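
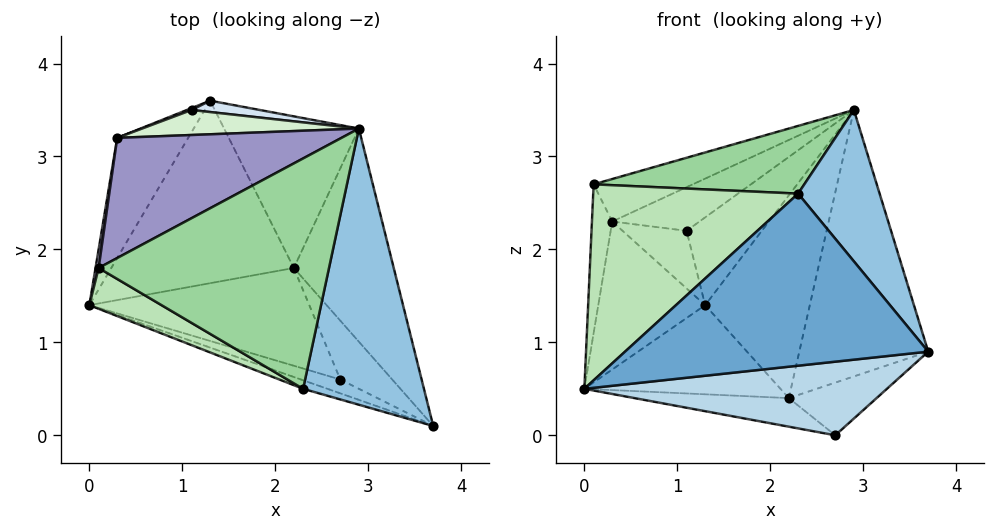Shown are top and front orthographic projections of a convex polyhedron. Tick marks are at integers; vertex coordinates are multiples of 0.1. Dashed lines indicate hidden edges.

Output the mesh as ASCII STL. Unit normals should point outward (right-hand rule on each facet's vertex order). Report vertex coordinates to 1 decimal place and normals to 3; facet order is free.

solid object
 facet normal -0.327 -0.944 -0.047
  outer loop
   vertex 2.3 0.5 2.6
   vertex 0.0 1.4 0.5
   vertex 3.7 0.1 0.9
  endloop
 endfacet
 facet normal 0.680 -0.352 0.643
  outer loop
   vertex 2.3 0.5 2.6
   vertex 3.7 0.1 0.9
   vertex 2.9 3.3 3.5
  endloop
 endfacet
 facet normal -0.309 -0.935 -0.175
  outer loop
   vertex 2.7 0.6 0.0
   vertex 3.7 0.1 0.9
   vertex 0.0 1.4 0.5
  endloop
 endfacet
 facet normal 0.017 0.992 0.128
  outer loop
   vertex 1.1 3.5 2.2
   vertex 2.9 3.3 3.5
   vertex 1.3 3.6 1.4
  endloop
 endfacet
 facet normal 0.709 0.471 -0.526
  outer loop
   vertex 2.2 1.8 0.4
   vertex 3.7 0.1 0.9
   vertex 2.7 0.6 0.0
  endloop
 endfacet
 facet normal 0.738 0.527 -0.422
  outer loop
   vertex 2.2 1.8 0.4
   vertex 2.9 3.3 3.5
   vertex 3.7 0.1 0.9
  endloop
 endfacet
 facet normal 0.683 0.585 -0.437
  outer loop
   vertex 2.2 1.8 0.4
   vertex 1.3 3.6 1.4
   vertex 2.9 3.3 3.5
  endloop
 endfacet
 facet normal -0.120 0.436 -0.892
  outer loop
   vertex 2.2 1.8 0.4
   vertex 0.0 1.4 0.5
   vertex 1.3 3.6 1.4
  endloop
 endfacet
 facet normal -0.094 0.279 -0.956
  outer loop
   vertex 2.2 1.8 0.4
   vertex 2.7 0.6 0.0
   vertex 0.0 1.4 0.5
  endloop
 endfacet
 facet normal -0.122 -0.280 0.952
  outer loop
   vertex 0.1 1.8 2.7
   vertex 2.3 0.5 2.6
   vertex 2.9 3.3 3.5
  endloop
 endfacet
 facet normal -0.495 -0.851 0.177
  outer loop
   vertex 0.1 1.8 2.7
   vertex 0.0 1.4 0.5
   vertex 2.3 0.5 2.6
  endloop
 endfacet
 facet normal -0.254 0.839 0.481
  outer loop
   vertex 0.3 3.2 2.3
   vertex 2.9 3.3 3.5
   vertex 1.1 3.5 2.2
  endloop
 endfacet
 facet normal -0.409 0.304 0.860
  outer loop
   vertex 0.3 3.2 2.3
   vertex 0.1 1.8 2.7
   vertex 2.9 3.3 3.5
  endloop
 endfacet
 facet normal -0.989 0.147 0.018
  outer loop
   vertex 0.3 3.2 2.3
   vertex 0.0 1.4 0.5
   vertex 0.1 1.8 2.7
  endloop
 endfacet
 facet normal -0.660 0.584 -0.474
  outer loop
   vertex 0.3 3.2 2.3
   vertex 1.3 3.6 1.4
   vertex 0.0 1.4 0.5
  endloop
 endfacet
 facet normal -0.348 0.937 0.030
  outer loop
   vertex 0.3 3.2 2.3
   vertex 1.1 3.5 2.2
   vertex 1.3 3.6 1.4
  endloop
 endfacet
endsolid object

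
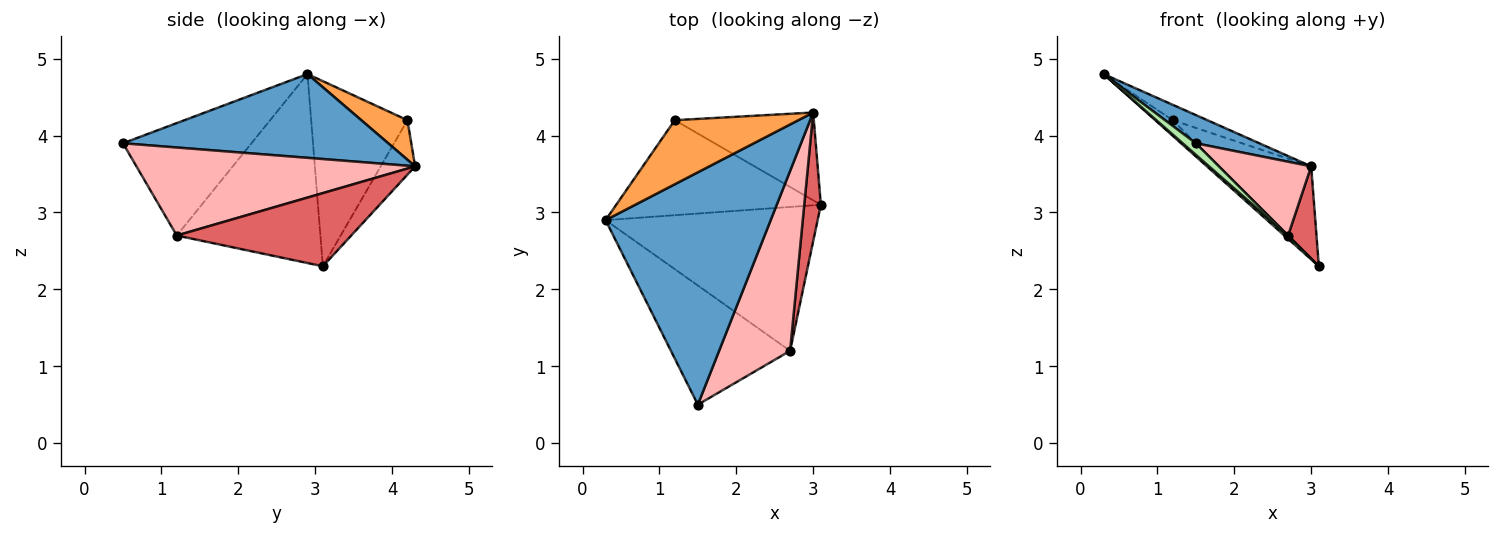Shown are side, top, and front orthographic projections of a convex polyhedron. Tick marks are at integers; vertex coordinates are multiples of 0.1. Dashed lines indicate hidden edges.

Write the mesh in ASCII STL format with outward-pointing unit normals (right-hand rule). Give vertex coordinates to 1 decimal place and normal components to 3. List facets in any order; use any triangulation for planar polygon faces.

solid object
 facet normal 0.450 -0.108 0.887
  outer loop
   vertex 3.0 4.3 3.6
   vertex 0.3 2.9 4.8
   vertex 1.5 0.5 3.9
  endloop
 endfacet
 facet normal -0.666 0.121 -0.736
  outer loop
   vertex 1.2 4.2 4.2
   vertex 3.1 3.1 2.3
   vertex 0.3 2.9 4.8
  endloop
 endfacet
 facet normal 0.297 0.223 0.928
  outer loop
   vertex 1.2 4.2 4.2
   vertex 0.3 2.9 4.8
   vertex 3.0 4.3 3.6
  endloop
 endfacet
 facet normal -0.261 0.699 -0.666
  outer loop
   vertex 1.2 4.2 4.2
   vertex 3.0 4.3 3.6
   vertex 3.1 3.1 2.3
  endloop
 endfacet
 facet normal -0.665 -0.017 -0.746
  outer loop
   vertex 2.7 1.2 2.7
   vertex 0.3 2.9 4.8
   vertex 3.1 3.1 2.3
  endloop
 endfacet
 facet normal -0.685 -0.070 -0.726
  outer loop
   vertex 2.7 1.2 2.7
   vertex 1.5 0.5 3.9
   vertex 0.3 2.9 4.8
  endloop
 endfacet
 facet normal 0.963 -0.157 0.219
  outer loop
   vertex 2.7 1.2 2.7
   vertex 3.1 3.1 2.3
   vertex 3.0 4.3 3.6
  endloop
 endfacet
 facet normal 0.754 -0.249 0.608
  outer loop
   vertex 2.7 1.2 2.7
   vertex 3.0 4.3 3.6
   vertex 1.5 0.5 3.9
  endloop
 endfacet
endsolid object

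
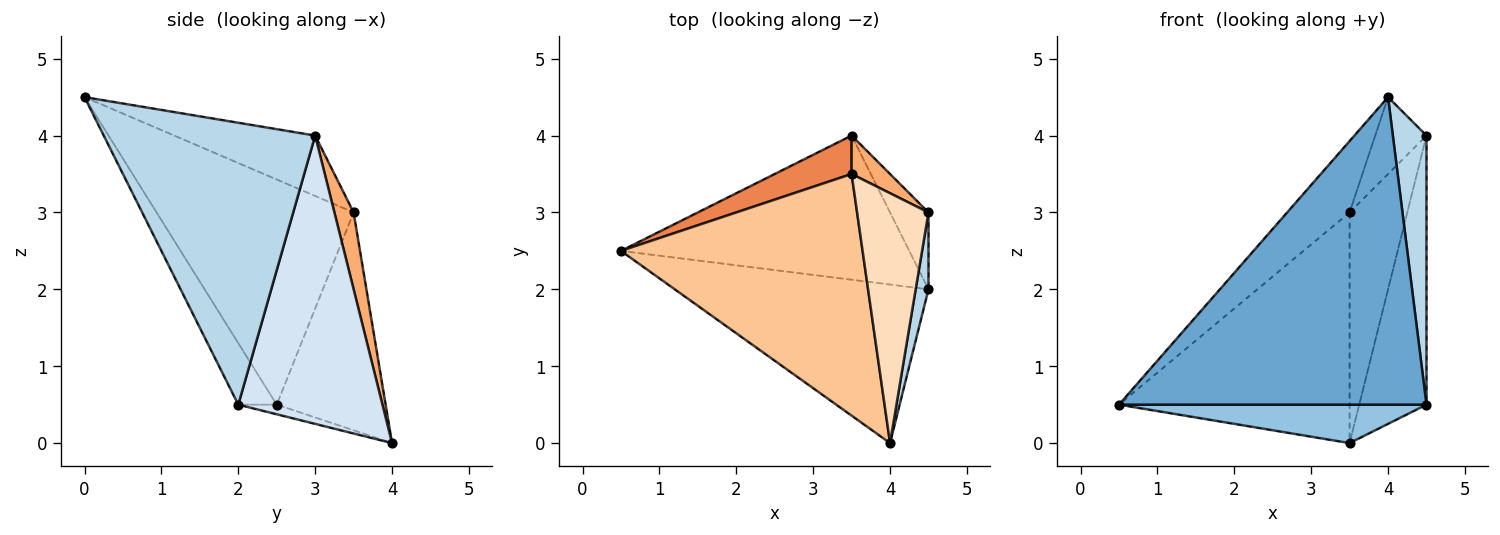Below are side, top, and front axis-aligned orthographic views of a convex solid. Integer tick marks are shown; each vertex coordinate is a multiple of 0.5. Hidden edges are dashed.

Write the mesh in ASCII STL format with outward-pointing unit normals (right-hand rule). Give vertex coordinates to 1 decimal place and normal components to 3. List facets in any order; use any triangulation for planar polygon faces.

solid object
 facet normal -0.110 -0.883 -0.455
  outer loop
   vertex 4.0 0.0 4.5
   vertex 0.5 2.5 0.5
   vertex 4.5 2.0 0.5
  endloop
 endfacet
 facet normal -0.032 -0.258 -0.966
  outer loop
   vertex 3.5 4.0 0.0
   vertex 4.5 2.0 0.5
   vertex 0.5 2.5 0.5
  endloop
 endfacet
 facet normal 0.987 -0.157 0.045
  outer loop
   vertex 4.5 3.0 4.0
   vertex 4.0 0.0 4.5
   vertex 4.5 2.0 0.5
  endloop
 endfacet
 facet normal 0.900 0.420 -0.120
  outer loop
   vertex 4.5 3.0 4.0
   vertex 4.5 2.0 0.5
   vertex 3.5 4.0 0.0
  endloop
 endfacet
 facet normal -0.422 0.894 0.149
  outer loop
   vertex 3.5 3.5 3.0
   vertex 3.5 4.0 0.0
   vertex 0.5 2.5 0.5
  endloop
 endfacet
 facet normal 0.312 0.937 0.156
  outer loop
   vertex 3.5 3.5 3.0
   vertex 4.5 3.0 4.0
   vertex 3.5 4.0 0.0
  endloop
 endfacet
 facet normal -0.666 0.211 0.715
  outer loop
   vertex 3.5 3.5 3.0
   vertex 0.5 2.5 0.5
   vertex 4.0 0.0 4.5
  endloop
 endfacet
 facet normal -0.629 0.229 0.743
  outer loop
   vertex 3.5 3.5 3.0
   vertex 4.0 0.0 4.5
   vertex 4.5 3.0 4.0
  endloop
 endfacet
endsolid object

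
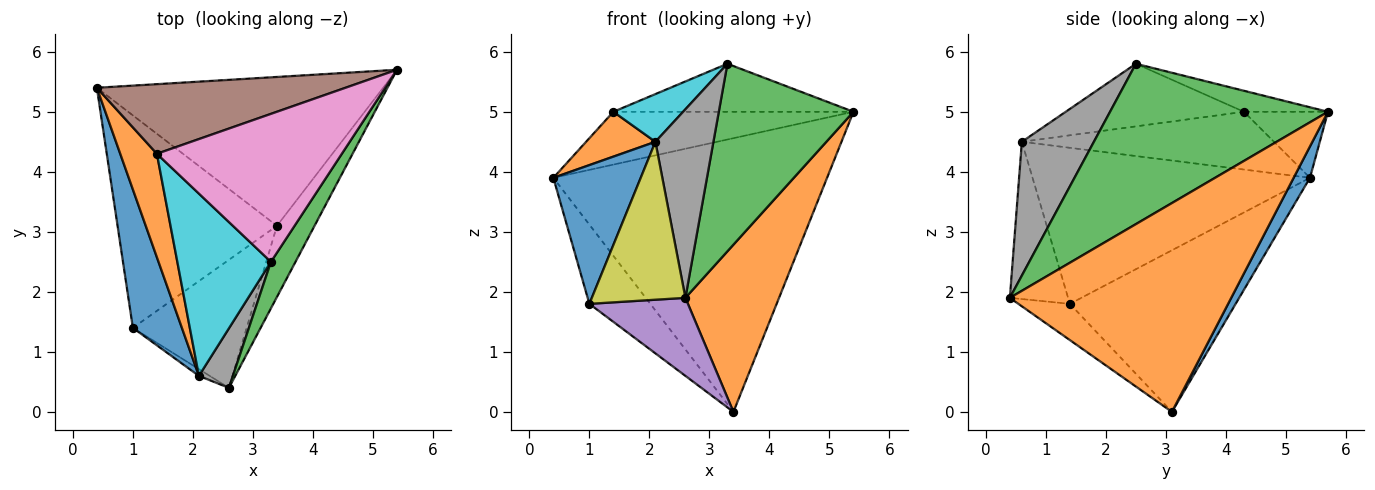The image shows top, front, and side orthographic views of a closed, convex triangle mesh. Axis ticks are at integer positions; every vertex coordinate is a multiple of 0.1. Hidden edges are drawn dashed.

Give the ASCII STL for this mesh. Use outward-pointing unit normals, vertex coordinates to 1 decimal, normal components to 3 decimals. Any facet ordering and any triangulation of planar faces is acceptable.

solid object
 facet normal 0.052 0.877 -0.477
  outer loop
   vertex 3.4 3.1 0.0
   vertex 0.4 5.4 3.9
   vertex 5.4 5.7 5.0
  endloop
 endfacet
 facet normal 0.909 -0.384 -0.164
  outer loop
   vertex 3.4 3.1 0.0
   vertex 5.4 5.7 5.0
   vertex 2.6 0.4 1.9
  endloop
 endfacet
 facet normal 0.844 -0.521 0.129
  outer loop
   vertex 3.3 2.5 5.8
   vertex 2.6 0.4 1.9
   vertex 5.4 5.7 5.0
  endloop
 endfacet
 facet normal -0.689 0.253 -0.679
  outer loop
   vertex 1.0 1.4 1.8
   vertex 0.4 5.4 3.9
   vertex 3.4 3.1 0.0
  endloop
 endfacet
 facet normal -0.262 -0.502 -0.824
  outer loop
   vertex 1.0 1.4 1.8
   vertex 3.4 3.1 0.0
   vertex 2.6 0.4 1.9
  endloop
 endfacet
 facet normal -0.207 0.591 0.779
  outer loop
   vertex 1.4 4.3 5.0
   vertex 5.4 5.7 5.0
   vertex 0.4 5.4 3.9
  endloop
 endfacet
 facet normal -0.107 0.307 0.946
  outer loop
   vertex 1.4 4.3 5.0
   vertex 3.3 2.5 5.8
   vertex 5.4 5.7 5.0
  endloop
 endfacet
 facet normal 0.764 -0.615 0.194
  outer loop
   vertex 2.1 0.6 4.5
   vertex 2.6 0.4 1.9
   vertex 3.3 2.5 5.8
  endloop
 endfacet
 facet normal -0.528 -0.848 -0.036
  outer loop
   vertex 2.1 0.6 4.5
   vertex 1.0 1.4 1.8
   vertex 2.6 0.4 1.9
  endloop
 endfacet
 facet normal -0.543 -0.213 0.812
  outer loop
   vertex 2.1 0.6 4.5
   vertex 3.3 2.5 5.8
   vertex 1.4 4.3 5.0
  endloop
 endfacet
 facet normal -0.914 -0.288 0.287
  outer loop
   vertex 2.1 0.6 4.5
   vertex 0.4 5.4 3.9
   vertex 1.0 1.4 1.8
  endloop
 endfacet
 facet normal -0.823 -0.226 0.522
  outer loop
   vertex 2.1 0.6 4.5
   vertex 1.4 4.3 5.0
   vertex 0.4 5.4 3.9
  endloop
 endfacet
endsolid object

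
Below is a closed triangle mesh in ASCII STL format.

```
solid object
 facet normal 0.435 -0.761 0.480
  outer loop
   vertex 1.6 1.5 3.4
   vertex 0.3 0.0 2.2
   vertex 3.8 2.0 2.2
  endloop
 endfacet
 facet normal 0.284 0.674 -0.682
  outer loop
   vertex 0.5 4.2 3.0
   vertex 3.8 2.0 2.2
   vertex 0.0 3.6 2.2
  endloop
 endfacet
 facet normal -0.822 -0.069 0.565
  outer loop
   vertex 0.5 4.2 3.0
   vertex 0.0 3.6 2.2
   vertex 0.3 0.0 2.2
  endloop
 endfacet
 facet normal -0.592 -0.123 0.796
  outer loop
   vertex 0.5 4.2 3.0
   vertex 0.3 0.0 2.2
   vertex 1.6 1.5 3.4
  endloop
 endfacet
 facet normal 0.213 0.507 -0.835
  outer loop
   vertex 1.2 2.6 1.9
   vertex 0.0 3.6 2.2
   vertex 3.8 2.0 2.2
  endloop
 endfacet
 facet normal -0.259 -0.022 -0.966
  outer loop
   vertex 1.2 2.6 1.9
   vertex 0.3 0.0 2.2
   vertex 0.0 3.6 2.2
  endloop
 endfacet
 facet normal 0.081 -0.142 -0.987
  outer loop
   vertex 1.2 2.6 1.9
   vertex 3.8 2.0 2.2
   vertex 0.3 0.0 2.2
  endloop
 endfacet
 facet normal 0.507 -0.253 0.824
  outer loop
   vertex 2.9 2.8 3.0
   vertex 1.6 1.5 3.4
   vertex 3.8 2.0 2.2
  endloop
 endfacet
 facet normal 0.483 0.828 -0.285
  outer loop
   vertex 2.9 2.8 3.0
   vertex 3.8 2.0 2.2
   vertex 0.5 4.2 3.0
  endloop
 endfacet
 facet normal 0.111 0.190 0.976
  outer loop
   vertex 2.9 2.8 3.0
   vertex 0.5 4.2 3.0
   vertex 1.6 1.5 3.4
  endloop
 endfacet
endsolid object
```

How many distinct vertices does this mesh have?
7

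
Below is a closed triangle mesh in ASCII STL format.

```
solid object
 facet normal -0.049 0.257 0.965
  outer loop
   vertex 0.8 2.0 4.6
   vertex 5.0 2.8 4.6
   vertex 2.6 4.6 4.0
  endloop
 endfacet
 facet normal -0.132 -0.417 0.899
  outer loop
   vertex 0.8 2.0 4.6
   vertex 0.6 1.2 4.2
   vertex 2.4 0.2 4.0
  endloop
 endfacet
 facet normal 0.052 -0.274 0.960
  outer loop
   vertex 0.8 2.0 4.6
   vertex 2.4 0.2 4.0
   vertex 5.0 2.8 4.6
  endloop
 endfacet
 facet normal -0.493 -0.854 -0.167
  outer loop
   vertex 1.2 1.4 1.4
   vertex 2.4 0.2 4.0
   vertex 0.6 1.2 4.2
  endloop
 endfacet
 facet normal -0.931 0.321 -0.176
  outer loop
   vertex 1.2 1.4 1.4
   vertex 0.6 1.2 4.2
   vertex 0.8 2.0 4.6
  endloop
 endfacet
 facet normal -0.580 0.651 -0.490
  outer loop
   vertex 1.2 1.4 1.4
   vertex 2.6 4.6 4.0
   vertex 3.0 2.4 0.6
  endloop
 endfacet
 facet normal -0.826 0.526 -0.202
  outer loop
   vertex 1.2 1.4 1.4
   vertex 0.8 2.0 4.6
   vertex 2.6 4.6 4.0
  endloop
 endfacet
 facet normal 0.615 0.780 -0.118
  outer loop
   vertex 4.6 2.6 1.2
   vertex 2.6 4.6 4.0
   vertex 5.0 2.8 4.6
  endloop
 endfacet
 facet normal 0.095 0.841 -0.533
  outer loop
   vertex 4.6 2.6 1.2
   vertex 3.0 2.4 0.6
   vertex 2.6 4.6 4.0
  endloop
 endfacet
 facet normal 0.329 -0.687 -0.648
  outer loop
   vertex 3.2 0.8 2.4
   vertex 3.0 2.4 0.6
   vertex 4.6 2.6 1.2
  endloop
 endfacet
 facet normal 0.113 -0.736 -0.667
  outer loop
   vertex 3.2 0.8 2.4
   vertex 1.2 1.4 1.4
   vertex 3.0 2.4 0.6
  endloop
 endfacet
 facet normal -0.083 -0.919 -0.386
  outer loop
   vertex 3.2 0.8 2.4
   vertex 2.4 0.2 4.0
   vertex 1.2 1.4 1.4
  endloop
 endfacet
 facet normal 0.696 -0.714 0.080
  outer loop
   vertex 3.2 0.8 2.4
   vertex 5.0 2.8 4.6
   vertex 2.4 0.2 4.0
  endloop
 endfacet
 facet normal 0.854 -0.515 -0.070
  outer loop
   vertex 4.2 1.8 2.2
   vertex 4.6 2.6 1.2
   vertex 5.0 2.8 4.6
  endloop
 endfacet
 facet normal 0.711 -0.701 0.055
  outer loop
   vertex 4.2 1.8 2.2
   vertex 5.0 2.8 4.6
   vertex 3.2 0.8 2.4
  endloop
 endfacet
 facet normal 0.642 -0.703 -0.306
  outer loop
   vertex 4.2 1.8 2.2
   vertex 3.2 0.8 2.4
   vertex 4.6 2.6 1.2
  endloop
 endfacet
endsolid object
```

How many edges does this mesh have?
24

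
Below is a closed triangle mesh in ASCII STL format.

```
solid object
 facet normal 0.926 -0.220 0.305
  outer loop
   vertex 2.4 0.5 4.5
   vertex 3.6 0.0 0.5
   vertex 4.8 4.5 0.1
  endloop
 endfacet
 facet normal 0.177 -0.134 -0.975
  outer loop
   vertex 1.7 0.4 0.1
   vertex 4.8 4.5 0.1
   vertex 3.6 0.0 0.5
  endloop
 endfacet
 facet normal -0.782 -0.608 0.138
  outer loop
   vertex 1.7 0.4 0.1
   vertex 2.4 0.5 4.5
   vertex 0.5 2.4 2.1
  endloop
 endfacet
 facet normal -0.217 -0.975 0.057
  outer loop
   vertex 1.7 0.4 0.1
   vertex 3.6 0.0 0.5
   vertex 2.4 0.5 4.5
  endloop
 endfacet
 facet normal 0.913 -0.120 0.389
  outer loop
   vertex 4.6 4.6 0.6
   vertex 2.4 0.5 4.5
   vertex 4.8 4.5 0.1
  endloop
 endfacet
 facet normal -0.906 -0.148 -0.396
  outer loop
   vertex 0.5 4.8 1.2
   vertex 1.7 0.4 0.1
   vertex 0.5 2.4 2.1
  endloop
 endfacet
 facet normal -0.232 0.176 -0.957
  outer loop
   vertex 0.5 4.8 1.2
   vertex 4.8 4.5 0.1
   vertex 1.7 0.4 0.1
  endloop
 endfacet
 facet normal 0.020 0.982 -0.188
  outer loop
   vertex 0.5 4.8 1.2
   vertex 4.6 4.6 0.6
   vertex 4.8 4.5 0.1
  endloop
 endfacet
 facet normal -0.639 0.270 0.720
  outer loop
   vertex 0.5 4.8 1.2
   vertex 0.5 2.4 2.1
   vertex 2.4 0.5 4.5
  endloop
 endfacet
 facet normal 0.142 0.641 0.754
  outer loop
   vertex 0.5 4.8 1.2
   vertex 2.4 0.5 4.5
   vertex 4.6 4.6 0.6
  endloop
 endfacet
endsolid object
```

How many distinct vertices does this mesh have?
7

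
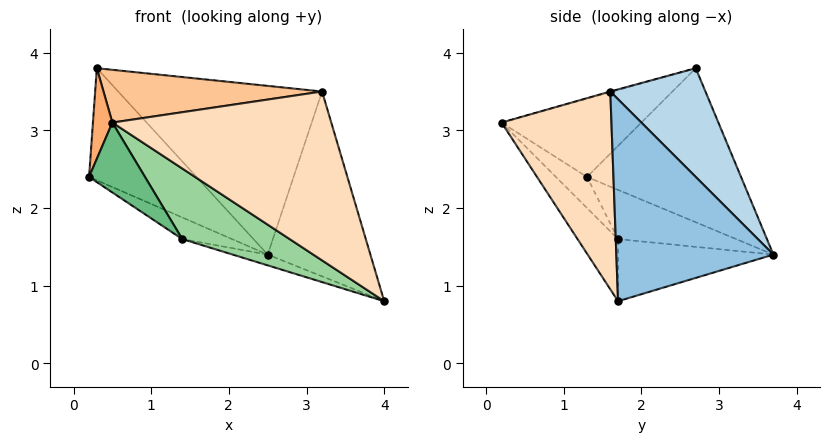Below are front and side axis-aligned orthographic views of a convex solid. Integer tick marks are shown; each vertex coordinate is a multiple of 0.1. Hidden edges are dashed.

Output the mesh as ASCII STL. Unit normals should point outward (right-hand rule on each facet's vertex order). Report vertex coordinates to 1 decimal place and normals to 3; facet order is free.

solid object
 facet normal -0.730 0.509 -0.457
  outer loop
   vertex 0.3 2.7 3.8
   vertex 2.5 3.7 1.4
   vertex 0.2 1.3 2.4
  endloop
 endfacet
 facet normal 0.808 0.529 0.259
  outer loop
   vertex 3.2 1.6 3.5
   vertex 4.0 1.7 0.8
   vertex 2.5 3.7 1.4
  endloop
 endfacet
 facet normal 0.336 0.720 0.608
  outer loop
   vertex 3.2 1.6 3.5
   vertex 2.5 3.7 1.4
   vertex 0.3 2.7 3.8
  endloop
 endfacet
 facet normal -0.593 0.250 -0.765
  outer loop
   vertex 1.4 1.7 1.6
   vertex 0.2 1.3 2.4
   vertex 2.5 3.7 1.4
  endloop
 endfacet
 facet normal -0.293 0.066 -0.954
  outer loop
   vertex 1.4 1.7 1.6
   vertex 2.5 3.7 1.4
   vertex 4.0 1.7 0.8
  endloop
 endfacet
 facet normal -0.970 -0.135 0.204
  outer loop
   vertex 0.5 0.2 3.1
   vertex 0.3 2.7 3.8
   vertex 0.2 1.3 2.4
  endloop
 endfacet
 facet normal -0.003 -0.270 0.963
  outer loop
   vertex 0.5 0.2 3.1
   vertex 3.2 1.6 3.5
   vertex 0.3 2.7 3.8
  endloop
 endfacet
 facet normal 0.446 -0.889 0.099
  outer loop
   vertex 0.5 0.2 3.1
   vertex 4.0 1.7 0.8
   vertex 3.2 1.6 3.5
  endloop
 endfacet
 facet normal -0.316 -0.569 -0.759
  outer loop
   vertex 0.5 0.2 3.1
   vertex 0.2 1.3 2.4
   vertex 1.4 1.7 1.6
  endloop
 endfacet
 facet normal -0.232 -0.615 -0.754
  outer loop
   vertex 0.5 0.2 3.1
   vertex 1.4 1.7 1.6
   vertex 4.0 1.7 0.8
  endloop
 endfacet
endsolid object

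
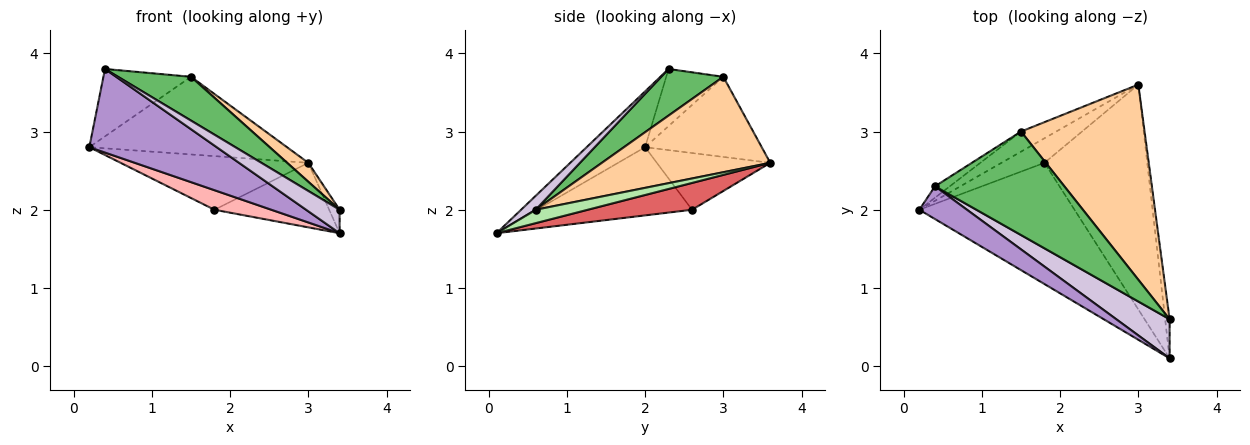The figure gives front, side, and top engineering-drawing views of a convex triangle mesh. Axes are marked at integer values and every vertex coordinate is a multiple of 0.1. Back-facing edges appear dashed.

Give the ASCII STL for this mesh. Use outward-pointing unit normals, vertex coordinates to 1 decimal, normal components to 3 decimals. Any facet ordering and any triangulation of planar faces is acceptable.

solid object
 facet normal -0.481 0.797 -0.365
  outer loop
   vertex 1.8 2.6 2.0
   vertex 0.2 2.0 2.8
   vertex 3.0 3.6 2.6
  endloop
 endfacet
 facet normal -0.496 0.841 -0.218
  outer loop
   vertex 1.5 3.0 3.7
   vertex 3.0 3.6 2.6
   vertex 0.2 2.0 2.8
  endloop
 endfacet
 facet normal -0.541 0.829 -0.141
  outer loop
   vertex 1.5 3.0 3.7
   vertex 0.2 2.0 2.8
   vertex 0.4 2.3 3.8
  endloop
 endfacet
 facet normal 0.609 -0.077 0.789
  outer loop
   vertex 1.5 3.0 3.7
   vertex 3.4 0.6 2.0
   vertex 3.0 3.6 2.6
  endloop
 endfacet
 facet normal 0.315 -0.370 0.874
  outer loop
   vertex 1.5 3.0 3.7
   vertex 0.4 2.3 3.8
   vertex 3.4 0.6 2.0
  endloop
 endfacet
 facet normal 0.932 0.186 -0.311
  outer loop
   vertex 3.4 0.1 1.7
   vertex 3.0 3.6 2.6
   vertex 3.4 0.6 2.0
  endloop
 endfacet
 facet normal 0.243 0.268 -0.932
  outer loop
   vertex 3.4 0.1 1.7
   vertex 1.8 2.6 2.0
   vertex 3.0 3.6 2.6
  endloop
 endfacet
 facet normal -0.398 -0.146 -0.906
  outer loop
   vertex 3.4 0.1 1.7
   vertex 0.2 2.0 2.8
   vertex 1.8 2.6 2.0
  endloop
 endfacet
 facet normal -0.393 -0.856 0.335
  outer loop
   vertex 3.4 0.1 1.7
   vertex 0.4 2.3 3.8
   vertex 0.2 2.0 2.8
  endloop
 endfacet
 facet normal 0.218 -0.502 0.837
  outer loop
   vertex 3.4 0.1 1.7
   vertex 3.4 0.6 2.0
   vertex 0.4 2.3 3.8
  endloop
 endfacet
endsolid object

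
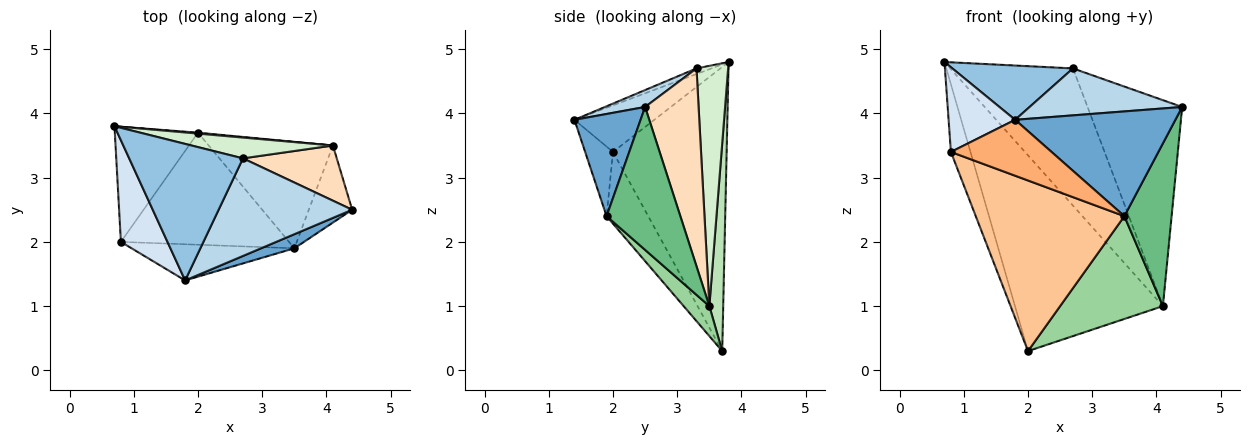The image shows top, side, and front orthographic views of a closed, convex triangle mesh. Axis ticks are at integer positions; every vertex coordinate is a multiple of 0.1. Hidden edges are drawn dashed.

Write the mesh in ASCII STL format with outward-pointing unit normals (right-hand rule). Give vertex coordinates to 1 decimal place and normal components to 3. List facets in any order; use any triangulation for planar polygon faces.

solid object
 facet normal 0.379 -0.917 0.123
  outer loop
   vertex 3.5 1.9 2.4
   vertex 4.4 2.5 4.1
   vertex 1.8 1.4 3.9
  endloop
 endfacet
 facet normal -0.046 -0.369 0.928
  outer loop
   vertex 2.7 3.3 4.7
   vertex 0.7 3.8 4.8
   vertex 1.8 1.4 3.9
  endloop
 endfacet
 facet normal 0.113 -0.431 0.895
  outer loop
   vertex 2.7 3.3 4.7
   vertex 1.8 1.4 3.9
   vertex 4.4 2.5 4.1
  endloop
 endfacet
 facet normal -0.609 -0.508 0.609
  outer loop
   vertex 0.8 2.0 3.4
   vertex 1.8 1.4 3.9
   vertex 0.7 3.8 4.8
  endloop
 endfacet
 facet normal -0.947 0.163 -0.277
  outer loop
   vertex 0.8 2.0 3.4
   vertex 0.7 3.8 4.8
   vertex 2.0 3.7 0.3
  endloop
 endfacet
 facet normal -0.226 -0.818 -0.529
  outer loop
   vertex 0.8 2.0 3.4
   vertex 3.5 1.9 2.4
   vertex 1.8 1.4 3.9
  endloop
 endfacet
 facet normal -0.228 -0.814 -0.535
  outer loop
   vertex 0.8 2.0 3.4
   vertex 2.0 3.7 0.3
   vertex 3.5 1.9 2.4
  endloop
 endfacet
 facet normal 0.479 0.848 0.227
  outer loop
   vertex 4.1 3.5 1.0
   vertex 2.7 3.3 4.7
   vertex 4.4 2.5 4.1
  endloop
 endfacet
 facet normal 0.816 -0.523 -0.248
  outer loop
   vertex 4.1 3.5 1.0
   vertex 4.4 2.5 4.1
   vertex 3.5 1.9 2.4
  endloop
 endfacet
 facet normal 0.171 -0.684 -0.709
  outer loop
   vertex 4.1 3.5 1.0
   vertex 3.5 1.9 2.4
   vertex 2.0 3.7 0.3
  endloop
 endfacet
 facet normal 0.093 0.996 0.005
  outer loop
   vertex 4.1 3.5 1.0
   vertex 2.0 3.7 0.3
   vertex 0.7 3.8 4.8
  endloop
 endfacet
 facet normal 0.247 0.958 0.145
  outer loop
   vertex 4.1 3.5 1.0
   vertex 0.7 3.8 4.8
   vertex 2.7 3.3 4.7
  endloop
 endfacet
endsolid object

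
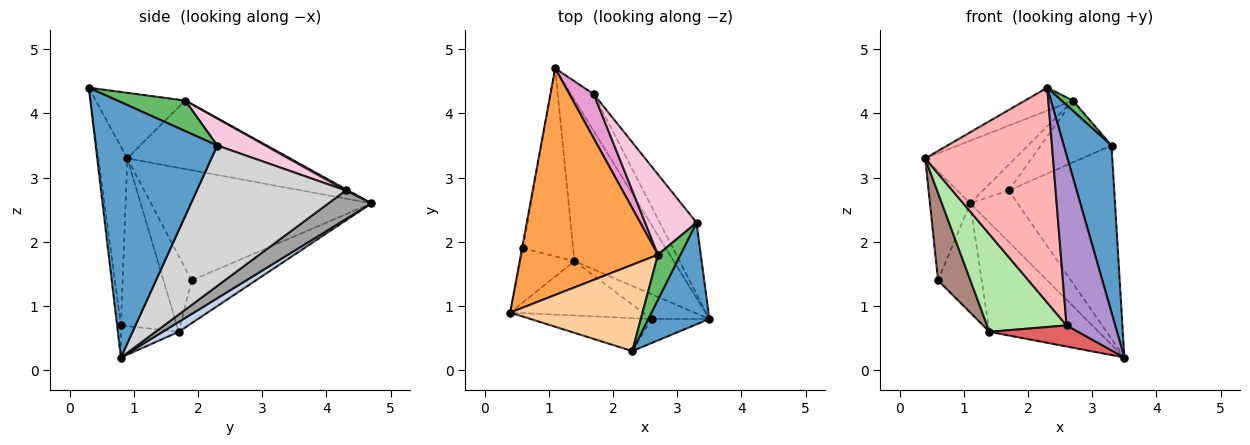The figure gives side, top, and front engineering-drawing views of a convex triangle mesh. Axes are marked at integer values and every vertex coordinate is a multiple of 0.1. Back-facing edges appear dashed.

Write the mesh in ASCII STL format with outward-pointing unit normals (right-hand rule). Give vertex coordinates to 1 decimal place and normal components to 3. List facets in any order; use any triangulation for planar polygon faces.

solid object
 facet normal 0.909 -0.357 0.217
  outer loop
   vertex 3.3 2.3 3.5
   vertex 2.3 0.3 4.4
   vertex 3.5 0.8 0.2
  endloop
 endfacet
 facet normal 0.082 0.558 -0.825
  outer loop
   vertex 1.4 1.7 0.6
   vertex 1.1 4.7 2.6
   vertex 3.5 0.8 0.2
  endloop
 endfacet
 facet normal -0.434 0.240 0.869
  outer loop
   vertex 2.7 1.8 4.2
   vertex 1.1 4.7 2.6
   vertex 0.4 0.9 3.3
  endloop
 endfacet
 facet normal -0.432 0.231 0.872
  outer loop
   vertex 2.7 1.8 4.2
   vertex 0.4 0.9 3.3
   vertex 2.3 0.3 4.4
  endloop
 endfacet
 facet normal 0.798 -0.134 0.588
  outer loop
   vertex 2.7 1.8 4.2
   vertex 2.3 0.3 4.4
   vertex 3.3 2.3 3.5
  endloop
 endfacet
 facet normal -0.524 -0.744 -0.414
  outer loop
   vertex 2.6 0.8 0.7
   vertex 0.4 0.9 3.3
   vertex 1.4 1.7 0.6
  endloop
 endfacet
 facet normal -0.390 -0.597 -0.701
  outer loop
   vertex 2.6 0.8 0.7
   vertex 1.4 1.7 0.6
   vertex 3.5 0.8 0.2
  endloop
 endfacet
 facet normal -0.219 -0.964 -0.148
  outer loop
   vertex 2.6 0.8 0.7
   vertex 2.3 0.3 4.4
   vertex 0.4 0.9 3.3
  endloop
 endfacet
 facet normal -0.078 -0.987 -0.140
  outer loop
   vertex 2.6 0.8 0.7
   vertex 3.5 0.8 0.2
   vertex 2.3 0.3 4.4
  endloop
 endfacet
 facet normal -0.984 0.180 -0.009
  outer loop
   vertex 0.6 1.9 1.4
   vertex 0.4 0.9 3.3
   vertex 1.1 4.7 2.6
  endloop
 endfacet
 facet normal -0.594 -0.684 -0.423
  outer loop
   vertex 0.6 1.9 1.4
   vertex 1.4 1.7 0.6
   vertex 0.4 0.9 3.3
  endloop
 endfacet
 facet normal -0.594 0.404 -0.695
  outer loop
   vertex 0.6 1.9 1.4
   vertex 1.1 4.7 2.6
   vertex 1.4 1.7 0.6
  endloop
 endfacet
 facet normal 0.047 0.502 0.863
  outer loop
   vertex 1.7 4.3 2.8
   vertex 1.1 4.7 2.6
   vertex 2.7 1.8 4.2
  endloop
 endfacet
 facet normal 0.384 0.563 0.732
  outer loop
   vertex 1.7 4.3 2.8
   vertex 2.7 1.8 4.2
   vertex 3.3 2.3 3.5
  endloop
 endfacet
 facet normal 0.593 0.654 -0.470
  outer loop
   vertex 1.7 4.3 2.8
   vertex 3.5 0.8 0.2
   vertex 1.1 4.7 2.6
  endloop
 endfacet
 facet normal 0.798 0.565 -0.209
  outer loop
   vertex 1.7 4.3 2.8
   vertex 3.3 2.3 3.5
   vertex 3.5 0.8 0.2
  endloop
 endfacet
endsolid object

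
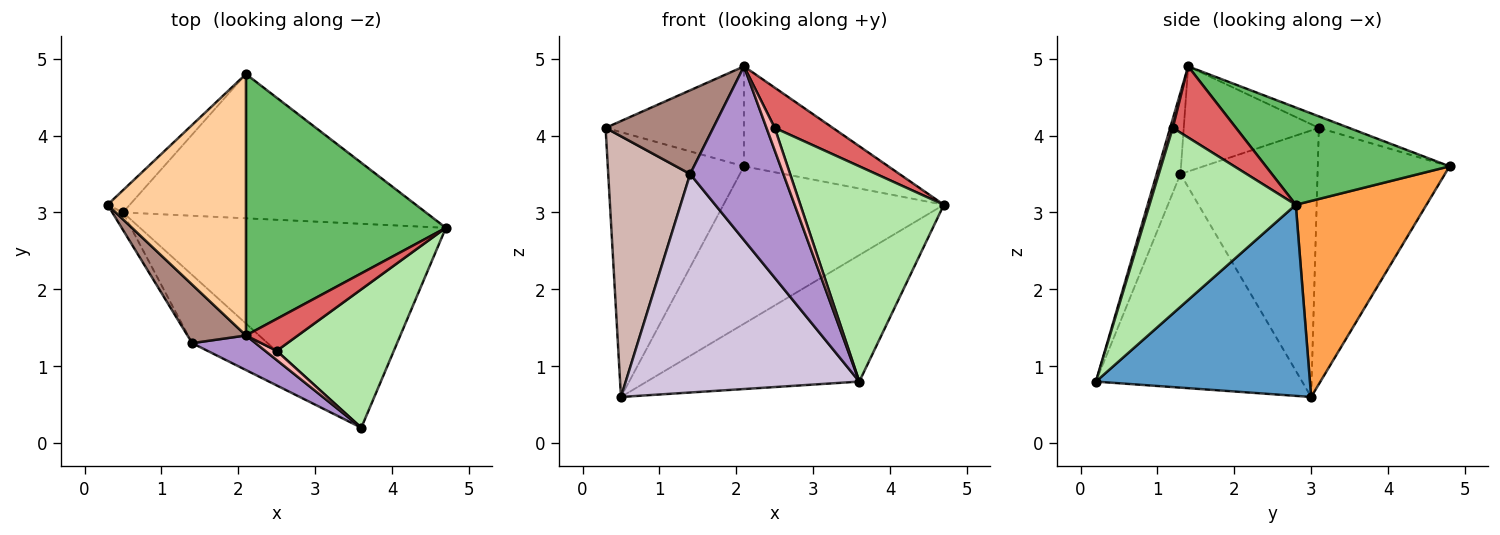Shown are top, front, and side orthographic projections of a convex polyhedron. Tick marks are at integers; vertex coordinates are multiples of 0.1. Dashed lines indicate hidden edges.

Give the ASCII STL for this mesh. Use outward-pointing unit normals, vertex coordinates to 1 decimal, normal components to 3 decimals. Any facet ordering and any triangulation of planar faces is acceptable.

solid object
 facet normal 0.469 0.466 -0.751
  outer loop
   vertex 0.5 3.0 0.6
   vertex 4.7 2.8 3.1
   vertex 3.6 0.2 0.8
  endloop
 endfacet
 facet normal -0.694 0.717 -0.060
  outer loop
   vertex 2.1 4.8 3.6
   vertex 0.5 3.0 0.6
   vertex 0.3 3.1 4.1
  endloop
 endfacet
 facet normal 0.401 0.676 -0.619
  outer loop
   vertex 2.1 4.8 3.6
   vertex 4.7 2.8 3.1
   vertex 0.5 3.0 0.6
  endloop
 endfacet
 facet normal -0.078 0.356 0.931
  outer loop
   vertex 2.1 4.8 3.6
   vertex 0.3 3.1 4.1
   vertex 2.1 1.4 4.9
  endloop
 endfacet
 facet normal 0.414 0.325 0.850
  outer loop
   vertex 2.1 4.8 3.6
   vertex 2.1 1.4 4.9
   vertex 4.7 2.8 3.1
  endloop
 endfacet
 facet normal 0.651 -0.639 0.410
  outer loop
   vertex 2.5 1.2 4.1
   vertex 3.6 0.2 0.8
   vertex 4.7 2.8 3.1
  endloop
 endfacet
 facet normal 0.649 -0.596 0.473
  outer loop
   vertex 2.5 1.2 4.1
   vertex 4.7 2.8 3.1
   vertex 2.1 1.4 4.9
  endloop
 endfacet
 facet normal 0.282 -0.888 0.363
  outer loop
   vertex 2.5 1.2 4.1
   vertex 2.1 1.4 4.9
   vertex 3.6 0.2 0.8
  endloop
 endfacet
 facet normal -0.243 -0.951 0.189
  outer loop
   vertex 1.4 1.3 3.5
   vertex 3.6 0.2 0.8
   vertex 2.1 1.4 4.9
  endloop
 endfacet
 facet normal -0.645 -0.730 -0.228
  outer loop
   vertex 1.4 1.3 3.5
   vertex 0.5 3.0 0.6
   vertex 3.6 0.2 0.8
  endloop
 endfacet
 facet normal -0.717 -0.571 0.399
  outer loop
   vertex 1.4 1.3 3.5
   vertex 2.1 1.4 4.9
   vertex 0.3 3.1 4.1
  endloop
 endfacet
 facet normal -0.858 -0.513 -0.034
  outer loop
   vertex 1.4 1.3 3.5
   vertex 0.3 3.1 4.1
   vertex 0.5 3.0 0.6
  endloop
 endfacet
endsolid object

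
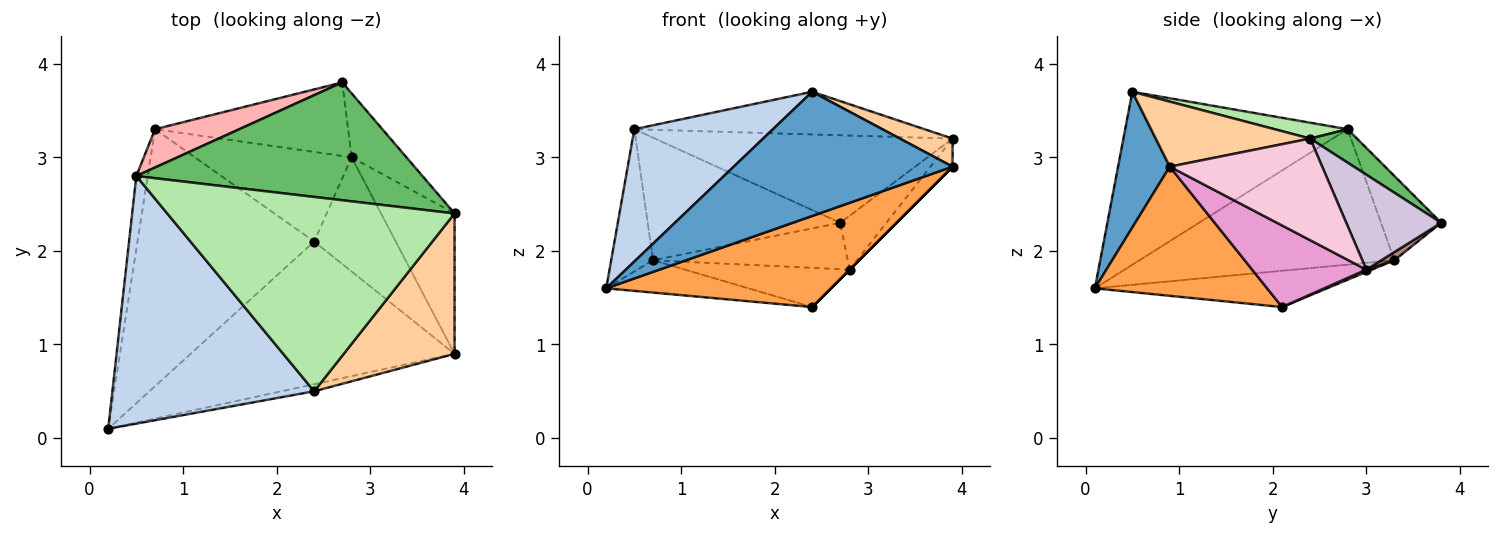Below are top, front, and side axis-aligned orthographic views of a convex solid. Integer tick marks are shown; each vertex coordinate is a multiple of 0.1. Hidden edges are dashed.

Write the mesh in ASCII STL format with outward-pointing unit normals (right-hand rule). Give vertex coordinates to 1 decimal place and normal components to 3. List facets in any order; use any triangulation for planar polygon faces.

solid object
 facet normal 0.230 -0.972 -0.055
  outer loop
   vertex 2.4 0.5 3.7
   vertex 0.2 0.1 1.6
   vertex 3.9 0.9 2.9
  endloop
 endfacet
 facet normal -0.603 -0.376 0.703
  outer loop
   vertex 0.5 2.8 3.3
   vertex 0.2 0.1 1.6
   vertex 2.4 0.5 3.7
  endloop
 endfacet
 facet normal 0.381 -0.497 -0.779
  outer loop
   vertex 2.4 2.1 1.4
   vertex 3.9 0.9 2.9
   vertex 0.2 0.1 1.6
  endloop
 endfacet
 facet normal 0.499 -0.170 0.850
  outer loop
   vertex 3.9 2.4 3.2
   vertex 2.4 0.5 3.7
   vertex 3.9 0.9 2.9
  endloop
 endfacet
 facet normal 0.093 0.594 0.799
  outer loop
   vertex 3.9 2.4 3.2
   vertex 2.7 3.8 2.3
   vertex 0.5 2.8 3.3
  endloop
 endfacet
 facet normal 0.054 0.214 0.975
  outer loop
   vertex 3.9 2.4 3.2
   vertex 0.5 2.8 3.3
   vertex 2.4 0.5 3.7
  endloop
 endfacet
 facet normal -0.983 0.161 -0.083
  outer loop
   vertex 0.7 3.3 1.9
   vertex 0.2 0.1 1.6
   vertex 0.5 2.8 3.3
  endloop
 endfacet
 facet normal -0.286 0.915 0.286
  outer loop
   vertex 0.7 3.3 1.9
   vertex 0.5 2.8 3.3
   vertex 2.7 3.8 2.3
  endloop
 endfacet
 facet normal -0.200 0.122 -0.972
  outer loop
   vertex 0.7 3.3 1.9
   vertex 2.4 2.1 1.4
   vertex 0.2 0.1 1.6
  endloop
 endfacet
 facet normal 0.798 0.388 -0.461
  outer loop
   vertex 2.8 3.0 1.8
   vertex 2.7 3.8 2.3
   vertex 3.9 2.4 3.2
  endloop
 endfacet
 facet normal 0.036 0.533 -0.845
  outer loop
   vertex 2.8 3.0 1.8
   vertex 0.7 3.3 1.9
   vertex 2.7 3.8 2.3
  endloop
 endfacet
 facet normal 0.014 0.401 -0.916
  outer loop
   vertex 2.8 3.0 1.8
   vertex 2.4 2.1 1.4
   vertex 0.7 3.3 1.9
  endloop
 endfacet
 facet normal 0.707 0.000 -0.707
  outer loop
   vertex 2.8 3.0 1.8
   vertex 3.9 0.9 2.9
   vertex 2.4 2.1 1.4
  endloop
 endfacet
 facet normal 0.805 0.116 -0.582
  outer loop
   vertex 2.8 3.0 1.8
   vertex 3.9 2.4 3.2
   vertex 3.9 0.9 2.9
  endloop
 endfacet
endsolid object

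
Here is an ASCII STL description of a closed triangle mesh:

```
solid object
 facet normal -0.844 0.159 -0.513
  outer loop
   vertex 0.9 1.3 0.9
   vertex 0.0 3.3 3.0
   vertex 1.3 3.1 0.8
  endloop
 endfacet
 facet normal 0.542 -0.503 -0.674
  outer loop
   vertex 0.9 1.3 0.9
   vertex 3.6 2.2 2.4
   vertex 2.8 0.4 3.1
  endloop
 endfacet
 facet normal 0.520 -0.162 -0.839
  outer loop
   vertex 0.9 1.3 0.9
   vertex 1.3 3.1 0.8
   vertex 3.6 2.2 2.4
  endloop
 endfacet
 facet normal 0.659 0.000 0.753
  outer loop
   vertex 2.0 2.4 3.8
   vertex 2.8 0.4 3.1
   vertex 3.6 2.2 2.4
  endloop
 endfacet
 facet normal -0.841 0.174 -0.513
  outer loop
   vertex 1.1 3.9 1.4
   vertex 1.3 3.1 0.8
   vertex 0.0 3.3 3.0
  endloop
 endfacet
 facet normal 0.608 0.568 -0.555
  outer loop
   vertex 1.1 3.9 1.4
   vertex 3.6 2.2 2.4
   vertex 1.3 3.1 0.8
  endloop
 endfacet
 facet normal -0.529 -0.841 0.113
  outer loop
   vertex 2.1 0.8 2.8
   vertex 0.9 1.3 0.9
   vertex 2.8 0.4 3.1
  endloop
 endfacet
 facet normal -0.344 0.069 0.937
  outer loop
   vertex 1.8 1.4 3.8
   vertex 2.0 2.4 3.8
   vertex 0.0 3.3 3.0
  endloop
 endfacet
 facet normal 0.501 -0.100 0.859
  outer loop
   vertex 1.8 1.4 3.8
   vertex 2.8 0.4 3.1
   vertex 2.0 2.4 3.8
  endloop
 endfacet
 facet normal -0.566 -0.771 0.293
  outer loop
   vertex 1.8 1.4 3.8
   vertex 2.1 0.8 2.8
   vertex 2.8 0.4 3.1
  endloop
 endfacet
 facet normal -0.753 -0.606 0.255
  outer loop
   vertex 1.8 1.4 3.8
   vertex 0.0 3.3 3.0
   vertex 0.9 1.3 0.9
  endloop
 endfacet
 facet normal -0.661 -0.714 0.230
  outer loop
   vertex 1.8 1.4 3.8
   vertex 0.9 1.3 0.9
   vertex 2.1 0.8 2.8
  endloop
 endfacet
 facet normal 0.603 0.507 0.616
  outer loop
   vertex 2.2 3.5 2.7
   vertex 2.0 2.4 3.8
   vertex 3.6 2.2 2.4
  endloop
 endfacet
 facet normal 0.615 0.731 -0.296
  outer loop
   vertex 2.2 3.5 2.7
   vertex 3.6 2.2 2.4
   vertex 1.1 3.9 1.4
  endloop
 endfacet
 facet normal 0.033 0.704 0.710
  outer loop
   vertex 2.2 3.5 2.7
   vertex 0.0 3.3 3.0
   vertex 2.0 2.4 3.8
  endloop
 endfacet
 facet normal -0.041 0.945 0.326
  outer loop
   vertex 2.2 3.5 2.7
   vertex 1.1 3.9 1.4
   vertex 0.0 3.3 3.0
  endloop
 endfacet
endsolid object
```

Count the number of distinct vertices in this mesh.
10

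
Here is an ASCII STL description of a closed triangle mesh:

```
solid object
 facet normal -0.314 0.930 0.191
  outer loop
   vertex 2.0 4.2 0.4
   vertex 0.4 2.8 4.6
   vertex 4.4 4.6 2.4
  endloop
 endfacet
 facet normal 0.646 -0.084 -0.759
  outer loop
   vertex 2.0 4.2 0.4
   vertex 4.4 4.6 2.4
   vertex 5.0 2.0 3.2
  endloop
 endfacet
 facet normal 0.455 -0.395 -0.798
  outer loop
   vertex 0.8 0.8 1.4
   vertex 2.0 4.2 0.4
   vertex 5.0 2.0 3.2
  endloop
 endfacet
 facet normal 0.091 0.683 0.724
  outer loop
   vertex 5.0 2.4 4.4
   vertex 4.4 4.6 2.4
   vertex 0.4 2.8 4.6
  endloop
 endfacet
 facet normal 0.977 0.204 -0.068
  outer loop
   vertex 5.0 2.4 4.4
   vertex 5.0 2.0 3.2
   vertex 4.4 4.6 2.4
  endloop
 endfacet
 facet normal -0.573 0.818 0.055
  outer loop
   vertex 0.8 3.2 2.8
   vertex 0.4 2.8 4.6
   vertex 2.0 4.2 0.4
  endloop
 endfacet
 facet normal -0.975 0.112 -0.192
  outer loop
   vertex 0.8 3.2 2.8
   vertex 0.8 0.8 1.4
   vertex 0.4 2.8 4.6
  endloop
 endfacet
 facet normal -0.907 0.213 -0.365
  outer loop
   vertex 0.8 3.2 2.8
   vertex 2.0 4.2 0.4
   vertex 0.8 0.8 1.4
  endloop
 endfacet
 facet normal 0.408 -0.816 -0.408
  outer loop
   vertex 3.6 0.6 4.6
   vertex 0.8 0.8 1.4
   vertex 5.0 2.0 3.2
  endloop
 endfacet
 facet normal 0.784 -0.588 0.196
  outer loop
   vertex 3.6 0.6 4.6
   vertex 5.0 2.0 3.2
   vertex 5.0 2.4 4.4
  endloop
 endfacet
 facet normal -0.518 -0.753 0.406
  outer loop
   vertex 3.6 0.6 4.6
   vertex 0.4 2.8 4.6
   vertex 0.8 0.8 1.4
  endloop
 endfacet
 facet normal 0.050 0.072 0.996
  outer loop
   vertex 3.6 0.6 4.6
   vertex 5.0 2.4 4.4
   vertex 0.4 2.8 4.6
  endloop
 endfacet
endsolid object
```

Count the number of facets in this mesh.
12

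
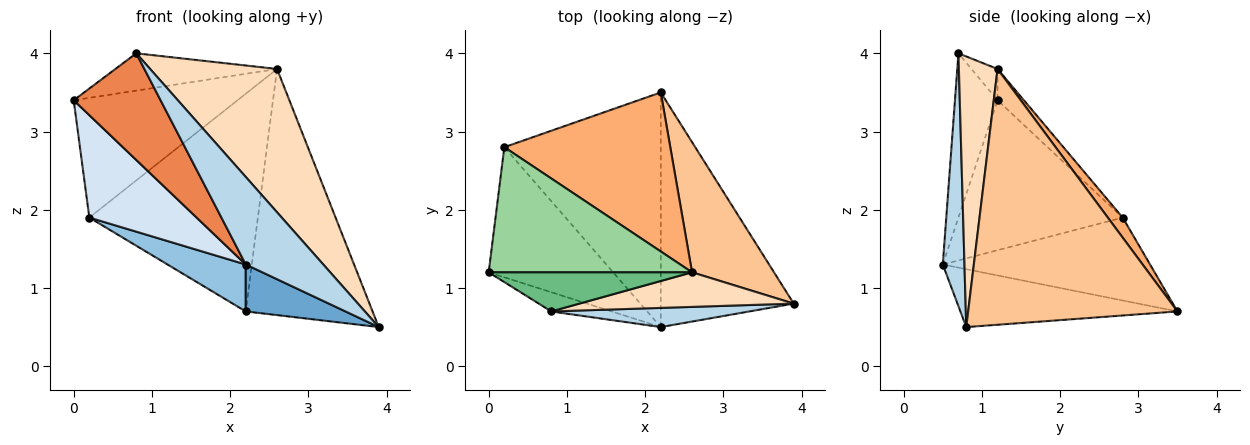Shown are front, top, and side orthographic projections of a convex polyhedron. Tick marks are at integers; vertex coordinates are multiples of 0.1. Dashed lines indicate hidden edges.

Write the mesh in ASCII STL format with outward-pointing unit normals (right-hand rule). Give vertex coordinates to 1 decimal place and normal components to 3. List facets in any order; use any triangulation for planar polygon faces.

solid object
 facet normal -0.393 -0.180 -0.902
  outer loop
   vertex 2.2 0.5 1.3
   vertex 2.2 3.5 0.7
   vertex 3.9 0.8 0.5
  endloop
 endfacet
 facet normal -0.461 -0.174 -0.870
  outer loop
   vertex 2.2 0.5 1.3
   vertex 0.2 2.8 1.9
   vertex 2.2 3.5 0.7
  endloop
 endfacet
 facet normal 0.263 -0.942 0.206
  outer loop
   vertex 2.2 0.5 1.3
   vertex 3.9 0.8 0.5
   vertex 0.8 0.7 4.0
  endloop
 endfacet
 facet normal -0.688 -0.449 -0.571
  outer loop
   vertex 2.2 0.5 1.3
   vertex 0.0 1.2 3.4
   vertex 0.2 2.8 1.9
  endloop
 endfacet
 facet normal -0.434 -0.886 -0.160
  outer loop
   vertex 2.2 0.5 1.3
   vertex 0.8 0.7 4.0
   vertex 0.0 1.2 3.4
  endloop
 endfacet
 facet normal 0.071 0.805 0.588
  outer loop
   vertex 2.6 1.2 3.8
   vertex 2.2 3.5 0.7
   vertex 0.2 2.8 1.9
  endloop
 endfacet
 facet normal 0.825 0.500 0.264
  outer loop
   vertex 2.6 1.2 3.8
   vertex 3.9 0.8 0.5
   vertex 2.2 3.5 0.7
  endloop
 endfacet
 facet normal 0.284 -0.932 0.225
  outer loop
   vertex 2.6 1.2 3.8
   vertex 0.8 0.7 4.0
   vertex 3.9 0.8 0.5
  endloop
 endfacet
 facet normal -0.111 0.686 0.719
  outer loop
   vertex 2.6 1.2 3.8
   vertex 0.0 1.2 3.4
   vertex 0.8 0.7 4.0
  endloop
 endfacet
 facet normal -0.110 0.687 0.718
  outer loop
   vertex 2.6 1.2 3.8
   vertex 0.2 2.8 1.9
   vertex 0.0 1.2 3.4
  endloop
 endfacet
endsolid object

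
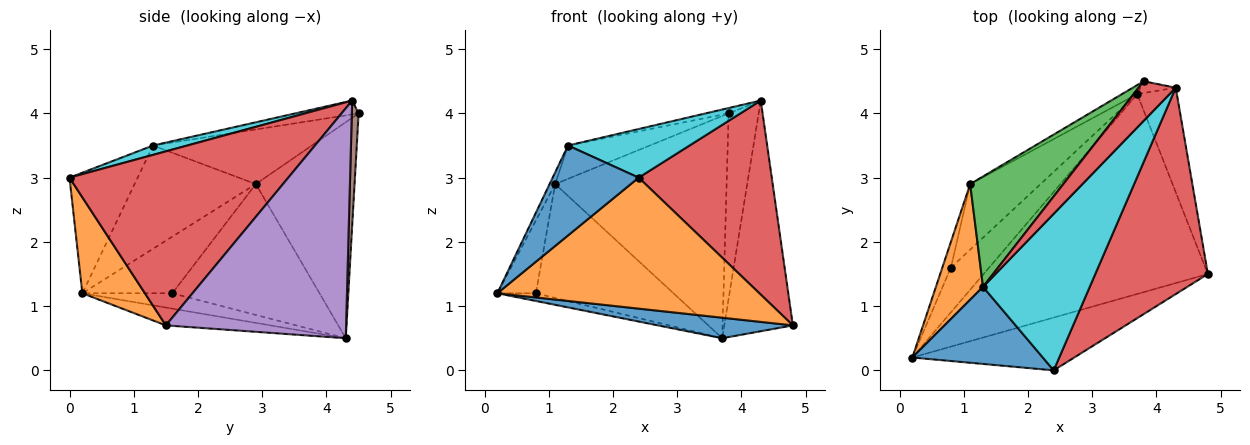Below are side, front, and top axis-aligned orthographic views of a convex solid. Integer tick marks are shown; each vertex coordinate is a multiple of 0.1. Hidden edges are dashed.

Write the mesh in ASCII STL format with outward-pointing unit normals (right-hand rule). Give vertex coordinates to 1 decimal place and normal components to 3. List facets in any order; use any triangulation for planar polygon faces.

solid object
 facet normal -0.079 -0.102 -0.992
  outer loop
   vertex 3.7 4.3 0.5
   vertex 4.8 1.5 0.7
   vertex 0.2 0.2 1.2
  endloop
 endfacet
 facet normal 0.216 -0.906 -0.365
  outer loop
   vertex 2.4 0.0 3.0
   vertex 0.2 0.2 1.2
   vertex 4.8 1.5 0.7
  endloop
 endfacet
 facet normal -0.499 0.866 -0.035
  outer loop
   vertex 1.1 2.9 2.9
   vertex 3.8 4.5 4.0
   vertex 3.7 4.3 0.5
  endloop
 endfacet
 facet normal 0.748 -0.455 0.484
  outer loop
   vertex 4.3 4.4 4.2
   vertex 2.4 0.0 3.0
   vertex 4.8 1.5 0.7
  endloop
 endfacet
 facet normal 0.923 0.351 -0.159
  outer loop
   vertex 4.3 4.4 4.2
   vertex 4.8 1.5 0.7
   vertex 3.7 4.3 0.5
  endloop
 endfacet
 facet normal 0.219 0.974 -0.062
  outer loop
   vertex 4.3 4.4 4.2
   vertex 3.7 4.3 0.5
   vertex 3.8 4.5 4.0
  endloop
 endfacet
 facet normal -0.368 0.158 -0.916
  outer loop
   vertex 0.8 1.6 1.2
   vertex 3.7 4.3 0.5
   vertex 0.2 0.2 1.2
  endloop
 endfacet
 facet normal -0.910 0.390 -0.138
  outer loop
   vertex 0.8 1.6 1.2
   vertex 0.2 0.2 1.2
   vertex 1.1 2.9 2.9
  endloop
 endfacet
 facet normal -0.680 0.635 -0.366
  outer loop
   vertex 0.8 1.6 1.2
   vertex 1.1 2.9 2.9
   vertex 3.7 4.3 0.5
  endloop
 endfacet
 facet normal 0.083 -0.296 0.952
  outer loop
   vertex 1.3 1.3 3.5
   vertex 2.4 0.0 3.0
   vertex 4.3 4.4 4.2
  endloop
 endfacet
 facet normal -0.515 -0.651 0.558
  outer loop
   vertex 1.3 1.3 3.5
   vertex 0.2 0.2 1.2
   vertex 2.4 0.0 3.0
  endloop
 endfacet
 facet normal -0.909 0.042 0.415
  outer loop
   vertex 1.3 1.3 3.5
   vertex 1.1 2.9 2.9
   vertex 0.2 0.2 1.2
  endloop
 endfacet
 facet normal -0.489 0.252 0.835
  outer loop
   vertex 1.3 1.3 3.5
   vertex 3.8 4.5 4.0
   vertex 1.1 2.9 2.9
  endloop
 endfacet
 facet normal -0.347 0.126 0.930
  outer loop
   vertex 1.3 1.3 3.5
   vertex 4.3 4.4 4.2
   vertex 3.8 4.5 4.0
  endloop
 endfacet
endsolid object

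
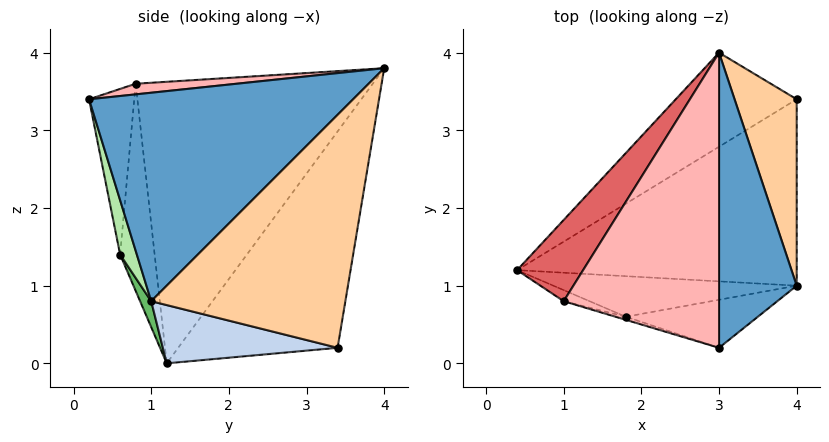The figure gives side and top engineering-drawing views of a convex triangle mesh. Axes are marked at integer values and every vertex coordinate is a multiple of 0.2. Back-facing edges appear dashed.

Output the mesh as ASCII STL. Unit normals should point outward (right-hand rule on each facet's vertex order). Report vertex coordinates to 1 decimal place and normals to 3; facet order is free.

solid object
 facet normal 0.936 -0.037 0.349
  outer loop
   vertex 3.0 0.2 3.4
   vertex 4.0 1.0 0.8
   vertex 3.0 4.0 3.8
  endloop
 endfacet
 facet normal 0.198 -0.238 -0.951
  outer loop
   vertex 4.0 3.4 0.2
   vertex 4.0 1.0 0.8
   vertex 0.4 1.2 0.0
  endloop
 endfacet
 facet normal -0.490 0.827 -0.274
  outer loop
   vertex 4.0 3.4 0.2
   vertex 0.4 1.2 0.0
   vertex 3.0 4.0 3.8
  endloop
 endfacet
 facet normal 0.964 0.064 0.257
  outer loop
   vertex 4.0 3.4 0.2
   vertex 3.0 4.0 3.8
   vertex 4.0 1.0 0.8
  endloop
 endfacet
 facet normal 0.046 -0.901 -0.432
  outer loop
   vertex 1.8 0.6 1.4
   vertex 0.4 1.2 0.0
   vertex 4.0 1.0 0.8
  endloop
 endfacet
 facet normal 0.105 -0.961 -0.255
  outer loop
   vertex 1.8 0.6 1.4
   vertex 4.0 1.0 0.8
   vertex 3.0 0.2 3.4
  endloop
 endfacet
 facet normal -0.837 0.511 0.196
  outer loop
   vertex 1.0 0.8 3.6
   vertex 3.0 4.0 3.8
   vertex 0.4 1.2 0.0
  endloop
 endfacet
 facet normal 0.068 -0.104 0.992
  outer loop
   vertex 1.0 0.8 3.6
   vertex 3.0 0.2 3.4
   vertex 3.0 4.0 3.8
  endloop
 endfacet
 facet normal -0.356 -0.934 -0.044
  outer loop
   vertex 1.0 0.8 3.6
   vertex 0.4 1.2 0.0
   vertex 1.8 0.6 1.4
  endloop
 endfacet
 facet normal -0.289 -0.957 -0.018
  outer loop
   vertex 1.0 0.8 3.6
   vertex 1.8 0.6 1.4
   vertex 3.0 0.2 3.4
  endloop
 endfacet
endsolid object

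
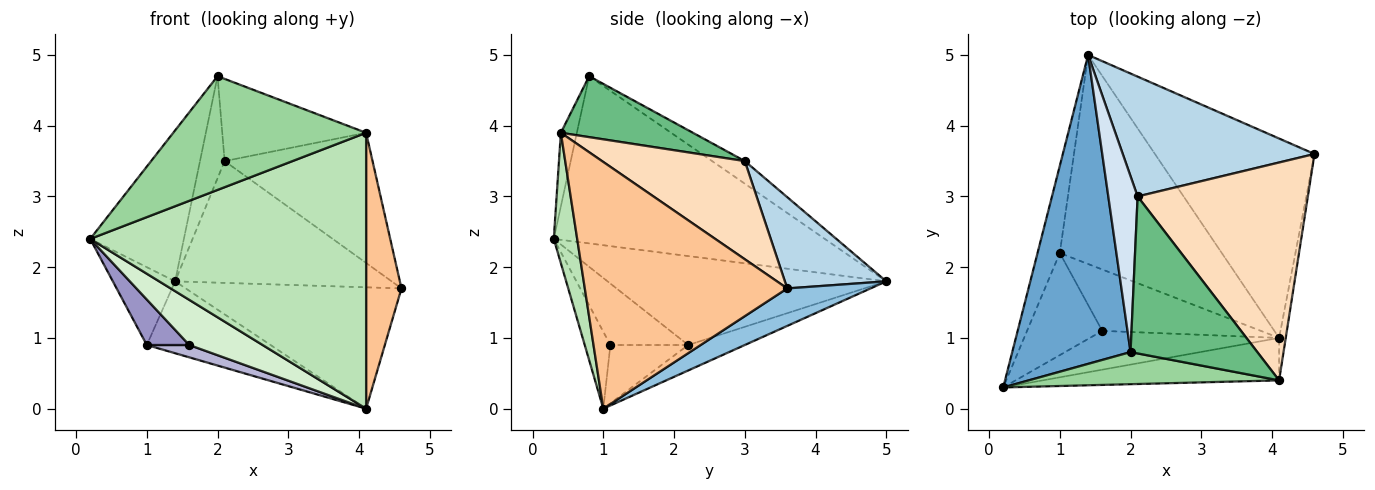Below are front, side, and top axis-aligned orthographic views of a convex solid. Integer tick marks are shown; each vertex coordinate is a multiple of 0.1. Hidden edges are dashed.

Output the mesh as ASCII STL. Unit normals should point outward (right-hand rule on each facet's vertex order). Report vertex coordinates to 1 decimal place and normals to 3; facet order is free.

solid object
 facet normal -0.786 0.272 0.556
  outer loop
   vertex 2.0 0.8 4.7
   vertex 1.4 5.0 1.8
   vertex 0.2 0.3 2.4
  endloop
 endfacet
 facet normal 0.197 0.510 -0.838
  outer loop
   vertex 4.1 1.0 0.0
   vertex 1.4 5.0 1.8
   vertex 4.6 3.6 1.7
  endloop
 endfacet
 facet normal 0.317 0.676 0.665
  outer loop
   vertex 2.1 3.0 3.5
   vertex 4.6 3.6 1.7
   vertex 1.4 5.0 1.8
  endloop
 endfacet
 facet normal -0.554 0.418 0.720
  outer loop
   vertex 2.1 3.0 3.5
   vertex 1.4 5.0 1.8
   vertex 2.0 0.8 4.7
  endloop
 endfacet
 facet normal -0.948 0.212 -0.237
  outer loop
   vertex 1.0 2.2 0.9
   vertex 0.2 0.3 2.4
   vertex 1.4 5.0 1.8
  endloop
 endfacet
 facet normal -0.147 0.322 -0.935
  outer loop
   vertex 1.0 2.2 0.9
   vertex 1.4 5.0 1.8
   vertex 4.1 1.0 0.0
  endloop
 endfacet
 facet normal 0.985 -0.172 -0.026
  outer loop
   vertex 4.1 0.4 3.9
   vertex 4.1 1.0 0.0
   vertex 4.6 3.6 1.7
  endloop
 endfacet
 facet normal 0.444 0.460 0.769
  outer loop
   vertex 4.1 0.4 3.9
   vertex 4.6 3.6 1.7
   vertex 2.1 3.0 3.5
  endloop
 endfacet
 facet normal 0.392 0.427 0.815
  outer loop
   vertex 4.1 0.4 3.9
   vertex 2.1 3.0 3.5
   vertex 2.0 0.8 4.7
  endloop
 endfacet
 facet normal -0.080 -0.959 0.271
  outer loop
   vertex 4.1 0.4 3.9
   vertex 2.0 0.8 4.7
   vertex 0.2 0.3 2.4
  endloop
 endfacet
 facet normal 0.084 -0.985 -0.152
  outer loop
   vertex 4.1 0.4 3.9
   vertex 0.2 0.3 2.4
   vertex 4.1 1.0 0.0
  endloop
 endfacet
 facet normal -0.256 -0.733 -0.630
  outer loop
   vertex 1.6 1.1 0.9
   vertex 4.1 1.0 0.0
   vertex 0.2 0.3 2.4
  endloop
 endfacet
 facet normal -0.598 -0.326 -0.732
  outer loop
   vertex 1.6 1.1 0.9
   vertex 0.2 0.3 2.4
   vertex 1.0 2.2 0.9
  endloop
 endfacet
 facet normal -0.339 -0.185 -0.922
  outer loop
   vertex 1.6 1.1 0.9
   vertex 1.0 2.2 0.9
   vertex 4.1 1.0 0.0
  endloop
 endfacet
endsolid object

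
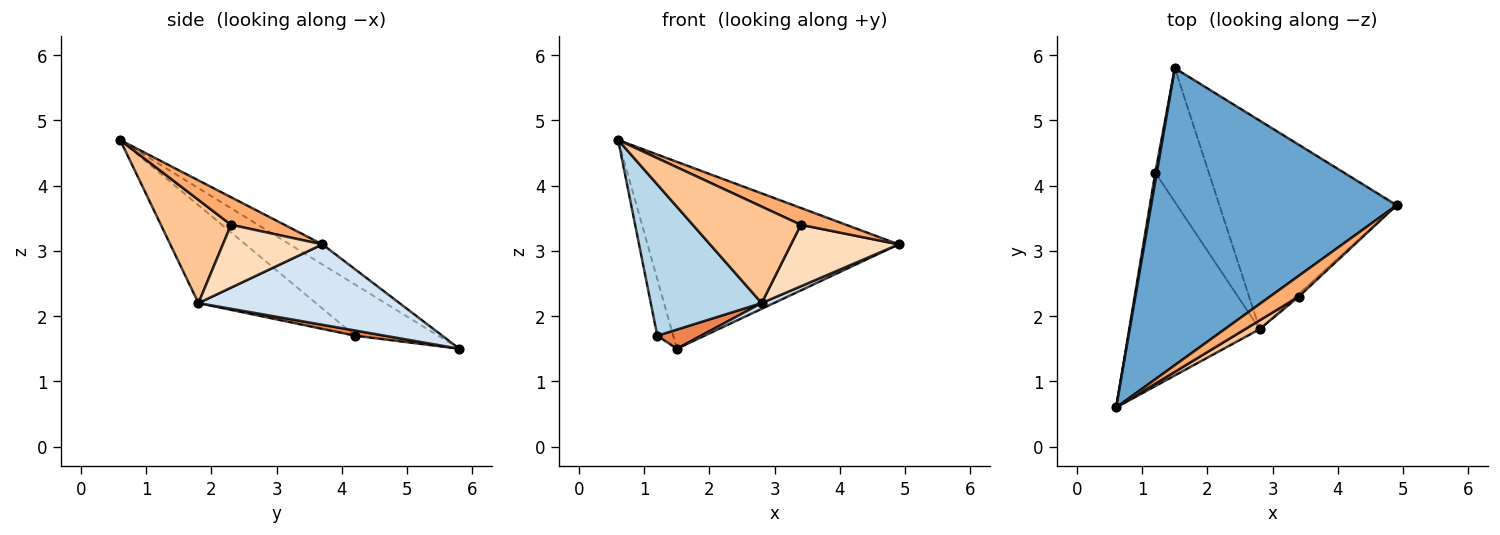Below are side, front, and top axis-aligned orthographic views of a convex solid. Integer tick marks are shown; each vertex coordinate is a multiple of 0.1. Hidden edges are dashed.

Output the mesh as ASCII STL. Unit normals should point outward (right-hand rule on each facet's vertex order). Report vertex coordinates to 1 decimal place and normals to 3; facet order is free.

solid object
 facet normal -0.069 0.531 0.844
  outer loop
   vertex 1.5 5.8 1.5
   vertex 0.6 0.6 4.7
   vertex 4.9 3.7 3.1
  endloop
 endfacet
 facet normal -0.982 0.188 0.029
  outer loop
   vertex 1.2 4.2 1.7
   vertex 0.6 0.6 4.7
   vertex 1.5 5.8 1.5
  endloop
 endfacet
 facet normal -0.522 -0.493 -0.696
  outer loop
   vertex 2.8 1.8 2.2
   vertex 0.6 0.6 4.7
   vertex 1.2 4.2 1.7
  endloop
 endfacet
 facet normal 0.413 -0.025 -0.910
  outer loop
   vertex 2.8 1.8 2.2
   vertex 1.5 5.8 1.5
   vertex 4.9 3.7 3.1
  endloop
 endfacet
 facet normal 0.096 -0.141 -0.985
  outer loop
   vertex 2.8 1.8 2.2
   vertex 1.2 4.2 1.7
   vertex 1.5 5.8 1.5
  endloop
 endfacet
 facet normal 0.596 -0.505 0.624
  outer loop
   vertex 3.4 2.3 3.4
   vertex 4.9 3.7 3.1
   vertex 0.6 0.6 4.7
  endloop
 endfacet
 facet normal 0.543 -0.836 0.077
  outer loop
   vertex 3.4 2.3 3.4
   vertex 0.6 0.6 4.7
   vertex 2.8 1.8 2.2
  endloop
 endfacet
 facet normal 0.678 -0.734 -0.033
  outer loop
   vertex 3.4 2.3 3.4
   vertex 2.8 1.8 2.2
   vertex 4.9 3.7 3.1
  endloop
 endfacet
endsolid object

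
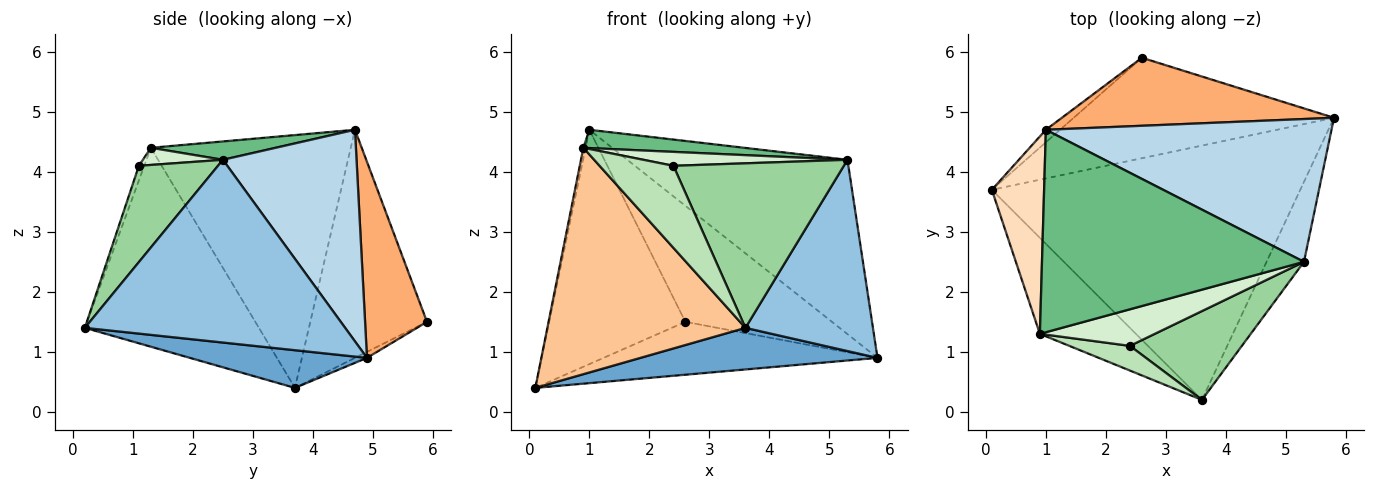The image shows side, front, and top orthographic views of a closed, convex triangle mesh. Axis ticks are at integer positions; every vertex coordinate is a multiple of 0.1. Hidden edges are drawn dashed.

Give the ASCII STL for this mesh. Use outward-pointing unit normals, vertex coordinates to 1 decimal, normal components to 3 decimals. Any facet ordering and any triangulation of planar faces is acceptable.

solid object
 facet normal 0.120 -0.160 -0.980
  outer loop
   vertex 3.6 0.2 1.4
   vertex 0.1 3.7 0.4
   vertex 5.8 4.9 0.9
  endloop
 endfacet
 facet normal 0.883 -0.433 -0.181
  outer loop
   vertex 5.3 2.5 4.2
   vertex 3.6 0.2 1.4
   vertex 5.8 4.9 0.9
  endloop
 endfacet
 facet normal 0.425 0.700 0.574
  outer loop
   vertex 5.3 2.5 4.2
   vertex 5.8 4.9 0.9
   vertex 1.0 4.7 4.7
  endloop
 endfacet
 facet normal -0.020 0.466 -0.885
  outer loop
   vertex 2.6 5.9 1.5
   vertex 5.8 4.9 0.9
   vertex 0.1 3.7 0.4
  endloop
 endfacet
 facet normal -0.650 0.759 -0.040
  outer loop
   vertex 2.6 5.9 1.5
   vertex 0.1 3.7 0.4
   vertex 1.0 4.7 4.7
  endloop
 endfacet
 facet normal 0.342 0.811 0.475
  outer loop
   vertex 2.6 5.9 1.5
   vertex 1.0 4.7 4.7
   vertex 5.8 4.9 0.9
  endloop
 endfacet
 facet normal -0.629 -0.716 -0.304
  outer loop
   vertex 0.9 1.3 4.4
   vertex 0.1 3.7 0.4
   vertex 3.6 0.2 1.4
  endloop
 endfacet
 facet normal -0.979 0.011 0.202
  outer loop
   vertex 0.9 1.3 4.4
   vertex 1.0 4.7 4.7
   vertex 0.1 3.7 0.4
  endloop
 endfacet
 facet normal 0.070 -0.090 0.994
  outer loop
   vertex 0.9 1.3 4.4
   vertex 5.3 2.5 4.2
   vertex 1.0 4.7 4.7
  endloop
 endfacet
 facet normal 0.378 -0.815 0.440
  outer loop
   vertex 2.4 1.1 4.1
   vertex 3.6 0.2 1.4
   vertex 5.3 2.5 4.2
  endloop
 endfacet
 facet normal -0.070 -0.955 0.287
  outer loop
   vertex 2.4 1.1 4.1
   vertex 0.9 1.3 4.4
   vertex 3.6 0.2 1.4
  endloop
 endfacet
 facet normal 0.138 -0.352 0.926
  outer loop
   vertex 2.4 1.1 4.1
   vertex 5.3 2.5 4.2
   vertex 0.9 1.3 4.4
  endloop
 endfacet
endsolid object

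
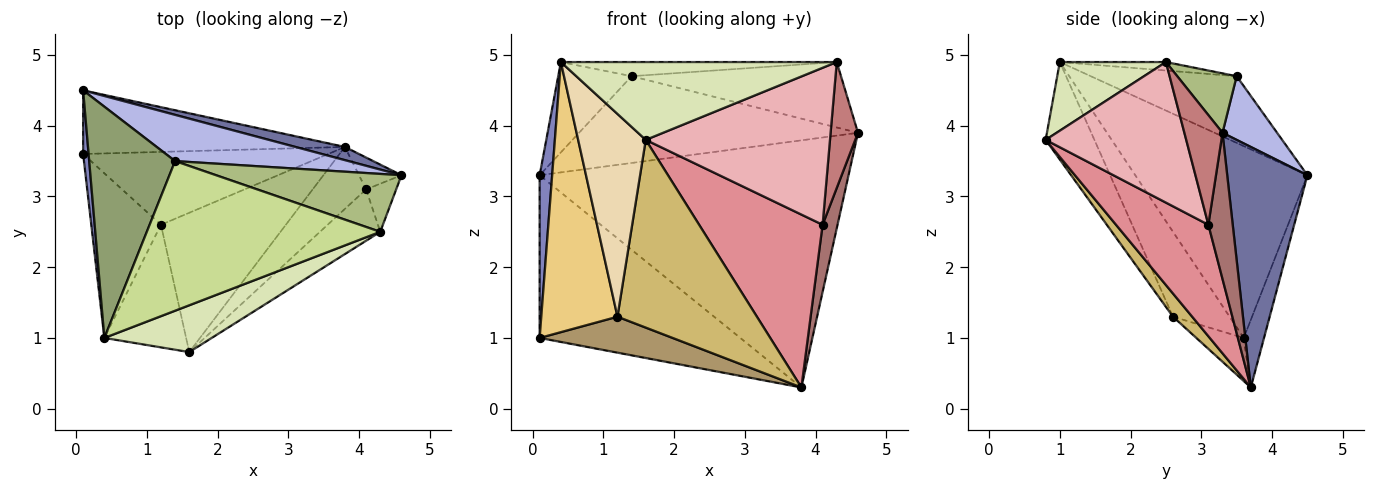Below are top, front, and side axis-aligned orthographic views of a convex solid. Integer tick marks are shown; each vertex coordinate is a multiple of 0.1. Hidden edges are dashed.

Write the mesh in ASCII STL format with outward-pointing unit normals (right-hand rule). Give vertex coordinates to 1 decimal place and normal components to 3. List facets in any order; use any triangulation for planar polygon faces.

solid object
 facet normal 0.251 0.967 0.052
  outer loop
   vertex 3.8 3.7 0.3
   vertex 0.1 4.5 3.3
   vertex 4.6 3.3 3.9
  endloop
 endfacet
 facet normal -0.997 -0.072 0.028
  outer loop
   vertex 0.1 3.6 1.0
   vertex 0.4 1.0 4.9
   vertex 0.1 4.5 3.3
  endloop
 endfacet
 facet normal -0.094 0.927 -0.363
  outer loop
   vertex 0.1 3.6 1.0
   vertex 0.1 4.5 3.3
   vertex 3.8 3.7 0.3
  endloop
 endfacet
 facet normal 0.170 0.870 0.463
  outer loop
   vertex 1.4 3.5 4.7
   vertex 4.6 3.3 3.9
   vertex 0.1 4.5 3.3
  endloop
 endfacet
 facet normal -0.586 0.295 0.755
  outer loop
   vertex 1.4 3.5 4.7
   vertex 0.1 4.5 3.3
   vertex 0.4 1.0 4.9
  endloop
 endfacet
 facet normal 0.208 0.732 0.648
  outer loop
   vertex 4.3 2.5 4.9
   vertex 4.6 3.3 3.9
   vertex 1.4 3.5 4.7
  endloop
 endfacet
 facet normal -0.036 0.094 0.995
  outer loop
   vertex 4.3 2.5 4.9
   vertex 1.4 3.5 4.7
   vertex 0.4 1.0 4.9
  endloop
 endfacet
 facet normal 0.313 -0.814 0.489
  outer loop
   vertex 4.3 2.5 4.9
   vertex 0.4 1.0 4.9
   vertex 1.6 0.8 3.8
  endloop
 endfacet
 facet normal -0.156 -0.437 -0.886
  outer loop
   vertex 1.2 2.6 1.3
   vertex 0.1 3.6 1.0
   vertex 3.8 3.7 0.3
  endloop
 endfacet
 facet normal 0.110 -0.798 -0.592
  outer loop
   vertex 1.2 2.6 1.3
   vertex 3.8 3.7 0.3
   vertex 1.6 0.8 3.8
  endloop
 endfacet
 facet normal -0.536 -0.721 -0.440
  outer loop
   vertex 1.2 2.6 1.3
   vertex 0.4 1.0 4.9
   vertex 0.1 3.6 1.0
  endloop
 endfacet
 facet normal -0.525 -0.728 -0.440
  outer loop
   vertex 1.2 2.6 1.3
   vertex 1.6 0.8 3.8
   vertex 0.4 1.0 4.9
  endloop
 endfacet
 facet normal 0.828 -0.507 -0.240
  outer loop
   vertex 4.1 3.1 2.6
   vertex 3.8 3.7 0.3
   vertex 4.6 3.3 3.9
  endloop
 endfacet
 facet normal 0.793 -0.569 -0.217
  outer loop
   vertex 4.1 3.1 2.6
   vertex 4.6 3.3 3.9
   vertex 4.3 2.5 4.9
  endloop
 endfacet
 facet normal 0.576 -0.770 -0.276
  outer loop
   vertex 4.1 3.1 2.6
   vertex 1.6 0.8 3.8
   vertex 3.8 3.7 0.3
  endloop
 endfacet
 facet normal 0.587 -0.769 -0.252
  outer loop
   vertex 4.1 3.1 2.6
   vertex 4.3 2.5 4.9
   vertex 1.6 0.8 3.8
  endloop
 endfacet
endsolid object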